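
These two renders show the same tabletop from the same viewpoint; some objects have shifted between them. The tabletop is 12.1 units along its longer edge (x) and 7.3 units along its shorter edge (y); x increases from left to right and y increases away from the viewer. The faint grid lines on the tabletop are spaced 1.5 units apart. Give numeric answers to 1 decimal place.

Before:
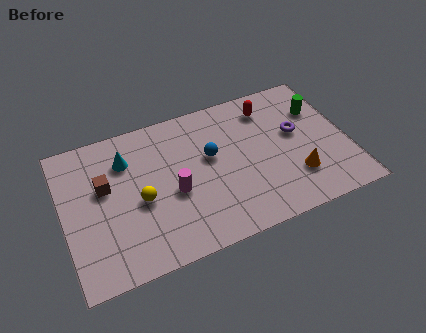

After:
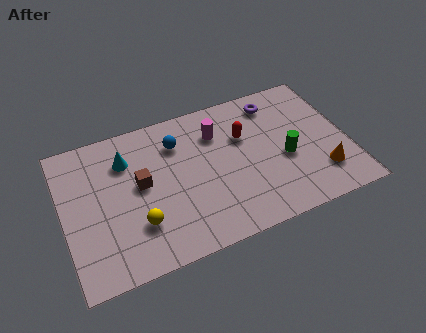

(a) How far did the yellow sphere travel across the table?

1.1

The yellow sphere was near (3.2, 3.2) before and (3.0, 2.1) after, so it travelled √(0.2² + 1.1²) ≈ 1.1 units.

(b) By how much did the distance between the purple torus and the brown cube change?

-1.8

Before: roughly 8.2 units apart; after: 6.4. That's 1.8 units closer together.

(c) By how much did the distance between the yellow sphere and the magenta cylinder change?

+3.6

Before: roughly 1.4 units apart; after: 5.0. That's 3.6 units further apart.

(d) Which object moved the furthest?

the magenta cylinder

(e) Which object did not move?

the cyan cone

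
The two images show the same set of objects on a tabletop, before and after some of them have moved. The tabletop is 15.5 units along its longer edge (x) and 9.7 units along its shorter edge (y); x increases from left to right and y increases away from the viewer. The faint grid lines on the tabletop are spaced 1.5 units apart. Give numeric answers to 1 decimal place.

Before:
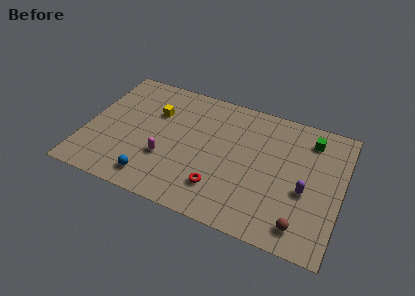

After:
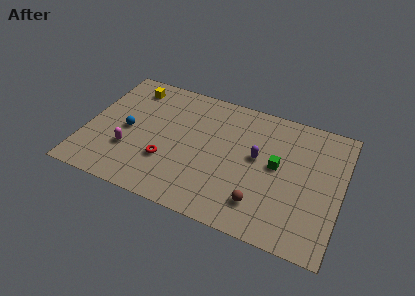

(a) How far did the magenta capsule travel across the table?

2.2

The magenta capsule moved from about (5.0, 3.3) to (2.8, 3.1), a distance of √(2.2² + 0.2²) ≈ 2.2.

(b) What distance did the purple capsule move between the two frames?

3.3

The purple capsule was near (13.4, 4.0) before and (10.4, 5.4) after, so it travelled √(3.0² + 1.4²) ≈ 3.3 units.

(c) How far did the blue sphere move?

3.6

From (4.4, 1.5) to (2.5, 4.6), the blue sphere covered √(1.9² + 3.1²) ≈ 3.6 units.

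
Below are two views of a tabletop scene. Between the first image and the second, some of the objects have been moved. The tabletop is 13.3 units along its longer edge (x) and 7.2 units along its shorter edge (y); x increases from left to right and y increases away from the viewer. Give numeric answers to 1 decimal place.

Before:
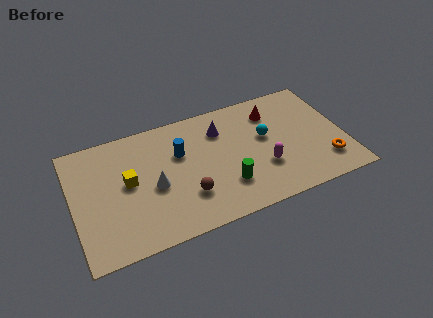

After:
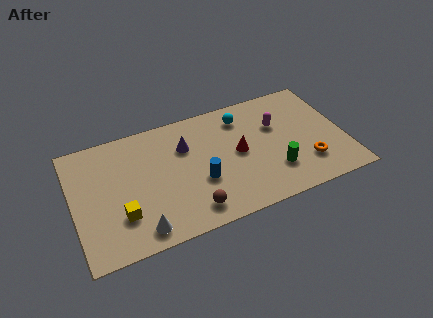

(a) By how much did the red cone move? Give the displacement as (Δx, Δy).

(-1.9, -1.9)

From the two frames, the red cone sits at roughly (10.0, 5.6) before and (8.1, 3.7) after.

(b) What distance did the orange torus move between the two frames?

0.9

The orange torus moved from about (12.2, 1.7) to (11.3, 1.9), a distance of √(0.9² + 0.2²) ≈ 0.9.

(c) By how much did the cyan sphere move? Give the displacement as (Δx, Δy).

(-1.0, 1.6)

The cyan sphere was at about (9.5, 4.2) and moved to about (8.5, 5.8).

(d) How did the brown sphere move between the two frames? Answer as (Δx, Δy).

(0.1, -0.9)

The brown sphere was at about (5.4, 2.1) and moved to about (5.5, 1.2).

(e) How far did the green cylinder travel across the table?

2.4

The green cylinder was near (7.3, 2.0) before and (9.7, 2.0) after, so it travelled √(2.4² + 0.0²) ≈ 2.4 units.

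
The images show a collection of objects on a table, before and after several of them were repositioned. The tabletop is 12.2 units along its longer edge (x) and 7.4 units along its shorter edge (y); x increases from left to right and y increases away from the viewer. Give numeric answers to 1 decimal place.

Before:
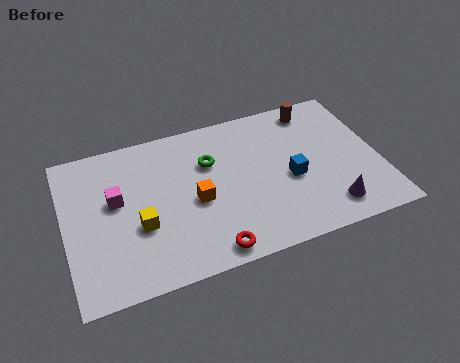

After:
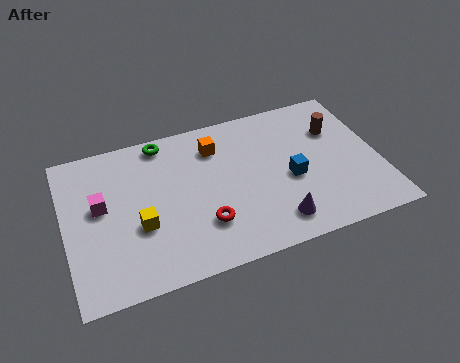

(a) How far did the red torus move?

1.3

The red torus moved from about (5.3, 0.8) to (5.2, 2.1), a distance of √(0.1² + 1.3²) ≈ 1.3.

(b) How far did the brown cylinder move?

1.5

The brown cylinder was near (10.0, 6.4) before and (10.7, 5.1) after, so it travelled √(0.7² + 1.3²) ≈ 1.5 units.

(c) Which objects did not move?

the blue cube and the yellow cube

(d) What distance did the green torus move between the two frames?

2.3

From (5.7, 5.0) to (4.0, 6.6), the green torus covered √(1.7² + 1.6²) ≈ 2.3 units.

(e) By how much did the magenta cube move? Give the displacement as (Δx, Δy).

(-0.6, -0.1)

The magenta cube was at about (2.0, 4.3) and moved to about (1.4, 4.2).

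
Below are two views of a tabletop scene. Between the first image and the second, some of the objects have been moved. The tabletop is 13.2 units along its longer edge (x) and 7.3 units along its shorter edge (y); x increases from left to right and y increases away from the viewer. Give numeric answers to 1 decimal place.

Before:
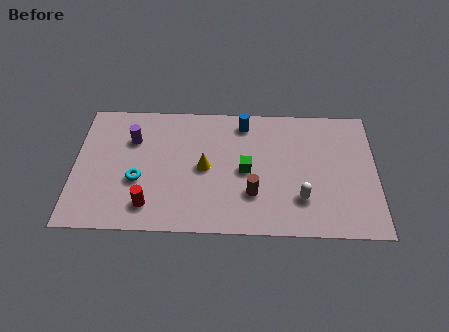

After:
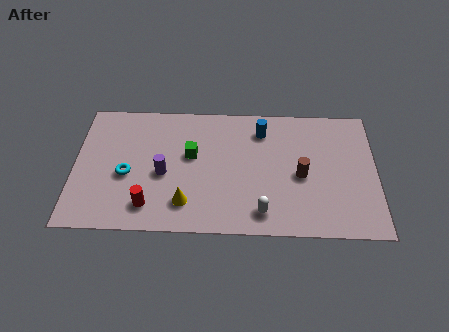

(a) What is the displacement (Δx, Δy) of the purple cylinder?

(1.4, -1.9)

The purple cylinder was at about (2.5, 5.1) and moved to about (3.9, 3.2).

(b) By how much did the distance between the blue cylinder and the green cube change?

+0.7

They were about 2.7 units apart before and 3.4 after — 0.7 units further apart.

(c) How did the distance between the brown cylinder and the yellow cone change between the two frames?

+2.8

They were about 2.5 units apart before and 5.3 after — 2.8 units further apart.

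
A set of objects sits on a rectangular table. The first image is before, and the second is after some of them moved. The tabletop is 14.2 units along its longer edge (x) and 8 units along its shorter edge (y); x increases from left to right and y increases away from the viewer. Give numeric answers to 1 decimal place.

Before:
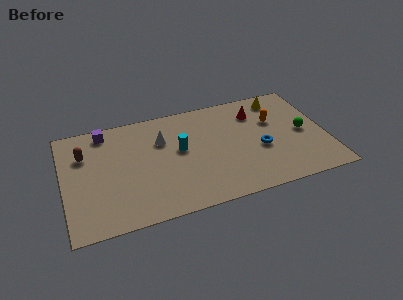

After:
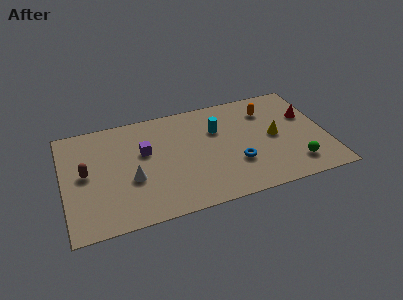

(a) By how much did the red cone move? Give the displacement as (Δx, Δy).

(2.7, -1.0)

The red cone was at about (10.6, 6.1) and moved to about (13.3, 5.1).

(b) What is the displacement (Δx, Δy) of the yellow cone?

(-0.6, -2.8)

The yellow cone started near (12.0, 6.8) and ended near (11.4, 4.0).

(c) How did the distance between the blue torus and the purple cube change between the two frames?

-3.7

Before: roughly 9.0 units apart; after: 5.3. That's 3.7 units closer together.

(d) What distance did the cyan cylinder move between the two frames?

2.3

The cyan cylinder moved from about (6.3, 4.5) to (8.4, 5.4), a distance of √(2.1² + 0.9²) ≈ 2.3.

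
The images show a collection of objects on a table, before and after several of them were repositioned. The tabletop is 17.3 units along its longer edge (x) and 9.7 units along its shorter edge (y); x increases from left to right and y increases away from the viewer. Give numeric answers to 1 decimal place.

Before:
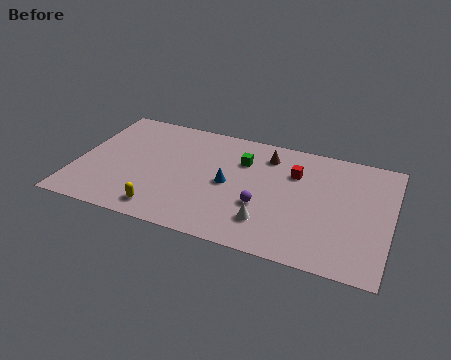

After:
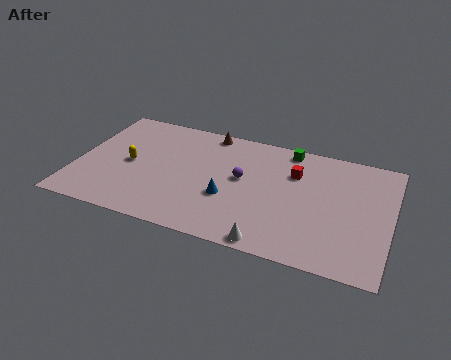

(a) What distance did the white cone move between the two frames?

1.5

The white cone moved from about (10.8, 2.3) to (11.1, 0.8), a distance of √(0.3² + 1.5²) ≈ 1.5.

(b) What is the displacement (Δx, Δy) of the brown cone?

(-3.4, 1.0)

The brown cone started near (10.3, 7.8) and ended near (6.9, 8.8).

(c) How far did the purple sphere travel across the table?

2.3

The purple sphere moved from about (10.4, 3.5) to (9.1, 5.4), a distance of √(1.3² + 1.9²) ≈ 2.3.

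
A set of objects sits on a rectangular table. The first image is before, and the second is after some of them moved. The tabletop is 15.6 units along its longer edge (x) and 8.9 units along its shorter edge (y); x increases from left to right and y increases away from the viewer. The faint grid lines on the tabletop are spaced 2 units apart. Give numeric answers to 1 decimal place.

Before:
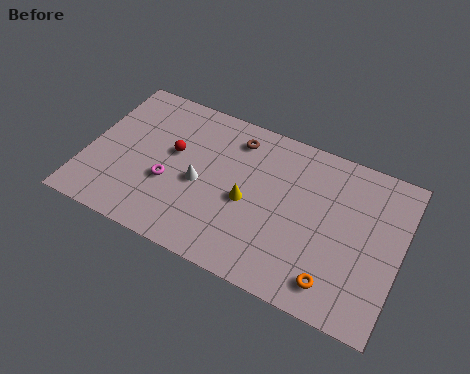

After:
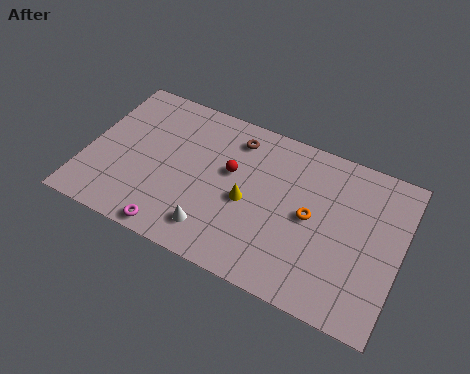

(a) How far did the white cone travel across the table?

2.5

The white cone was near (5.7, 4.0) before and (6.7, 1.7) after, so it travelled √(1.0² + 2.3²) ≈ 2.5 units.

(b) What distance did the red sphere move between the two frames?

2.9

From (4.2, 5.2) to (7.1, 5.3), the red sphere covered √(2.9² + 0.1²) ≈ 2.9 units.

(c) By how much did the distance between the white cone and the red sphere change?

+1.7

Before: roughly 1.9 units apart; after: 3.6. That's 1.7 units further apart.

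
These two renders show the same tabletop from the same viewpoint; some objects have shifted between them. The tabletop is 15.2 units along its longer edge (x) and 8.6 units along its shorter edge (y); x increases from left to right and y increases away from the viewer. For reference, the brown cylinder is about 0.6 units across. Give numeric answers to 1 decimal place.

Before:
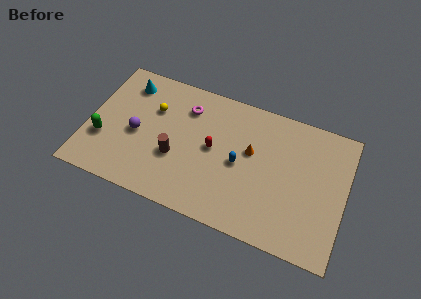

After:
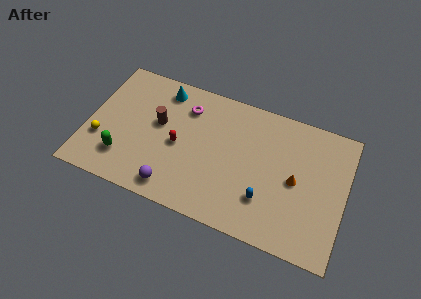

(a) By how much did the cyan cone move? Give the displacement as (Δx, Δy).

(2.1, 0.3)

The cyan cone was at about (2.0, 7.0) and moved to about (4.1, 7.3).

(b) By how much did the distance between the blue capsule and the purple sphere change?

-0.7

The distance was about 6.1 in the first image and 5.4 in the second, so they moved 0.7 units closer together.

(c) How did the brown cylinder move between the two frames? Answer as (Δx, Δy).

(-1.2, 1.8)

The brown cylinder was at about (5.3, 3.2) and moved to about (4.1, 5.0).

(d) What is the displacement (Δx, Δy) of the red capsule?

(-2.0, -0.5)

From the two frames, the red capsule sits at roughly (7.4, 4.5) before and (5.4, 4.0) after.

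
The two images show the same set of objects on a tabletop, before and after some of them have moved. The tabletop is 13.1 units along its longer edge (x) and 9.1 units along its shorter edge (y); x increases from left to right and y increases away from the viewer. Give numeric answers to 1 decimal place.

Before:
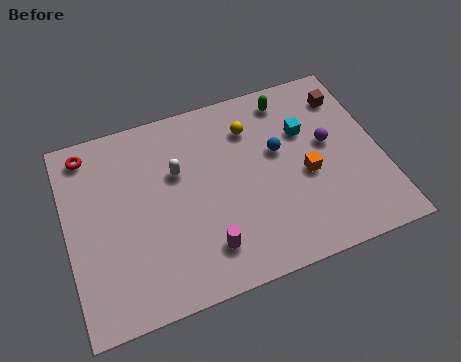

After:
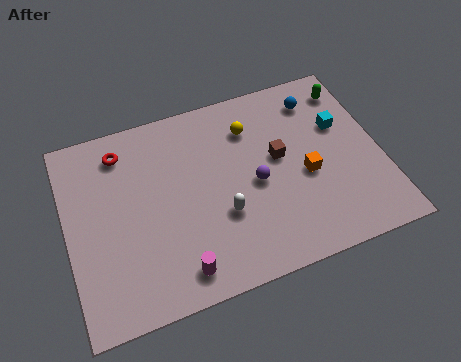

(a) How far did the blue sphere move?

2.8

The blue sphere was near (8.9, 5.4) before and (10.8, 7.4) after, so it travelled √(1.9² + 2.0²) ≈ 2.8 units.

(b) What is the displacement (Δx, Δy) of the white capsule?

(1.6, -2.6)

The white capsule started near (4.7, 5.8) and ended near (6.3, 3.2).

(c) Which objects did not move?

the yellow sphere and the orange cube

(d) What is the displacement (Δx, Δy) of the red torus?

(1.4, -0.4)

The red torus started near (1.1, 7.9) and ended near (2.5, 7.5).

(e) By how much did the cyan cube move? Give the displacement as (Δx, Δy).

(1.5, -0.2)

The cyan cube was at about (10.1, 6.0) and moved to about (11.6, 5.8).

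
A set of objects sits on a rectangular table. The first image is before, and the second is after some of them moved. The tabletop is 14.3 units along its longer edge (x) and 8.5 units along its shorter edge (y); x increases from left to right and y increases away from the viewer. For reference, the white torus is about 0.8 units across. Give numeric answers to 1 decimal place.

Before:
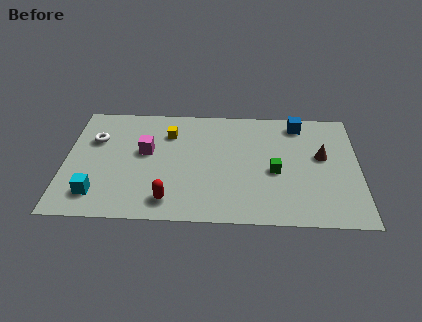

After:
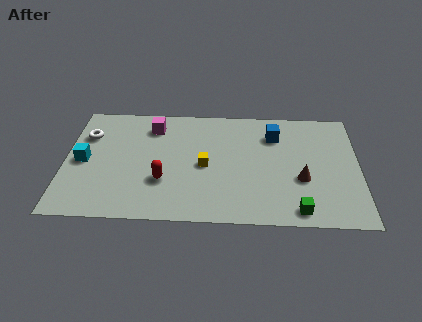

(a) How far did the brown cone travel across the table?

2.0

The brown cone moved from about (12.5, 4.9) to (11.5, 3.2), a distance of √(1.0² + 1.7²) ≈ 2.0.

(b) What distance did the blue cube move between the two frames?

1.5

The blue cube was near (11.4, 7.3) before and (10.2, 6.4) after, so it travelled √(1.2² + 0.9²) ≈ 1.5 units.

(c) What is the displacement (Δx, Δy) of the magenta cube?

(0.3, 1.9)

The magenta cube started near (3.9, 4.9) and ended near (4.2, 6.8).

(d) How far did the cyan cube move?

2.5

The cyan cube moved from about (1.6, 1.7) to (0.9, 4.1), a distance of √(0.7² + 2.4²) ≈ 2.5.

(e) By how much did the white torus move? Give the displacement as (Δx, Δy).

(-0.4, 0.3)

From the two frames, the white torus sits at roughly (1.4, 5.7) before and (1.0, 6.0) after.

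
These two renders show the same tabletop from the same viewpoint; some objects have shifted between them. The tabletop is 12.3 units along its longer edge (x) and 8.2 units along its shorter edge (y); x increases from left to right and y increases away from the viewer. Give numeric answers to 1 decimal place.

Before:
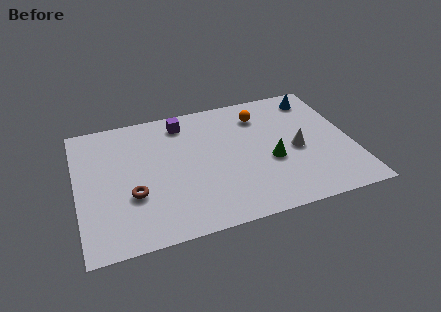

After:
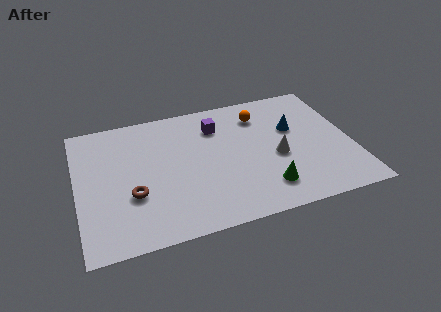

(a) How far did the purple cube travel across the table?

1.7

The purple cube was near (4.9, 6.9) before and (6.4, 6.2) after, so it travelled √(1.5² + 0.7²) ≈ 1.7 units.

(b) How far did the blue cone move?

2.2

From (11.0, 6.9) to (9.8, 5.1), the blue cone covered √(1.2² + 1.8²) ≈ 2.2 units.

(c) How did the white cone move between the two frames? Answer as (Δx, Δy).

(-0.9, -0.2)

The white cone was at about (9.8, 3.7) and moved to about (8.9, 3.5).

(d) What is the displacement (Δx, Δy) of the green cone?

(-0.4, -1.6)

The green cone was at about (8.6, 3.3) and moved to about (8.2, 1.7).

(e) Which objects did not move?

the brown torus and the orange sphere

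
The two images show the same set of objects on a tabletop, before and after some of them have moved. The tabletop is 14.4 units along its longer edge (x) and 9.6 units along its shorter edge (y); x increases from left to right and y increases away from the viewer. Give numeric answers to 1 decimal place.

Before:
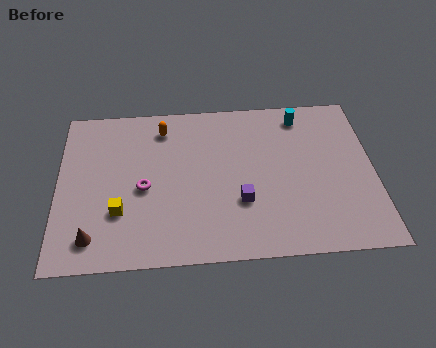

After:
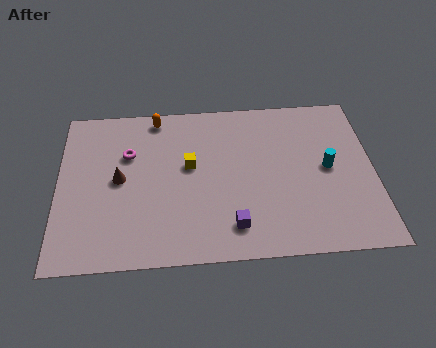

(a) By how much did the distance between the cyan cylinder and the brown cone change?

-2.1

They were about 11.6 units apart before and 9.5 after — 2.1 units closer together.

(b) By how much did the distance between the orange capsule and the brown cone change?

-3.0

They were about 7.1 units apart before and 4.1 after — 3.0 units closer together.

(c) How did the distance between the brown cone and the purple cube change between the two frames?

-0.9

They were about 6.9 units apart before and 6.0 after — 0.9 units closer together.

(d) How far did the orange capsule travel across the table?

0.8

From (4.8, 7.9) to (4.5, 8.6), the orange capsule covered √(0.3² + 0.7²) ≈ 0.8 units.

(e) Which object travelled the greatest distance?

the yellow cube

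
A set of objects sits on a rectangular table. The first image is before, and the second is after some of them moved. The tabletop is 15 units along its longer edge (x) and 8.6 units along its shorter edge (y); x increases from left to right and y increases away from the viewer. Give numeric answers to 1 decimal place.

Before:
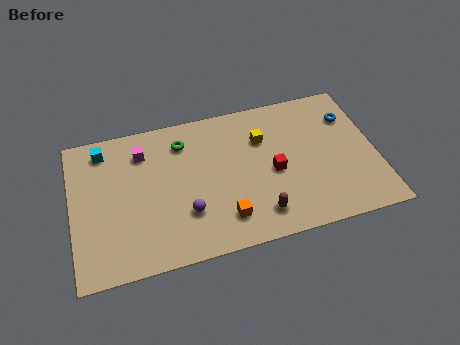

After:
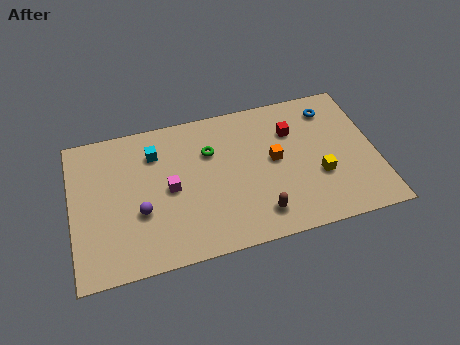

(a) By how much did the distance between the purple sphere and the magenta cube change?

-2.7

Before: roughly 4.5 units apart; after: 1.8. That's 2.7 units closer together.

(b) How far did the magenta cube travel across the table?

2.8

The magenta cube was near (3.6, 6.7) before and (4.8, 4.2) after, so it travelled √(1.2² + 2.5²) ≈ 2.8 units.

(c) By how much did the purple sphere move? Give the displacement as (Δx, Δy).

(-2.2, 0.6)

From the two frames, the purple sphere sits at roughly (5.5, 2.6) before and (3.3, 3.2) after.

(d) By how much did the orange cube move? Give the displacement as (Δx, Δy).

(2.7, 2.8)

The orange cube was at about (7.3, 1.8) and moved to about (10.0, 4.6).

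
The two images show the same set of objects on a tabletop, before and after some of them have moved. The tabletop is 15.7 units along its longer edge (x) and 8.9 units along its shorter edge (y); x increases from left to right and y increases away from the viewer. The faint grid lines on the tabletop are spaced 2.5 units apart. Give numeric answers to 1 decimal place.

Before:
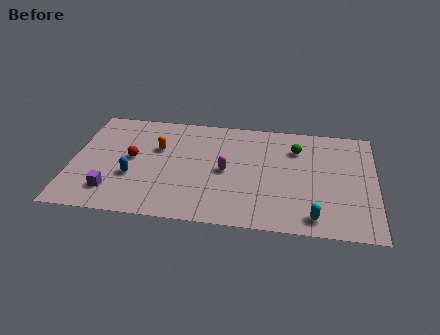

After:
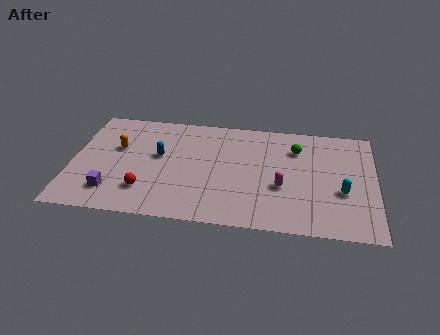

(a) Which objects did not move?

the green sphere and the purple cube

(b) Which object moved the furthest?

the magenta capsule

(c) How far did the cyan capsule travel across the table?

2.6

The cyan capsule moved from about (12.6, 1.2) to (14.0, 3.4), a distance of √(1.4² + 2.2²) ≈ 2.6.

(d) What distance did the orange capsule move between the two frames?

2.1

The orange capsule moved from about (4.4, 5.7) to (2.3, 5.5), a distance of √(2.1² + 0.2²) ≈ 2.1.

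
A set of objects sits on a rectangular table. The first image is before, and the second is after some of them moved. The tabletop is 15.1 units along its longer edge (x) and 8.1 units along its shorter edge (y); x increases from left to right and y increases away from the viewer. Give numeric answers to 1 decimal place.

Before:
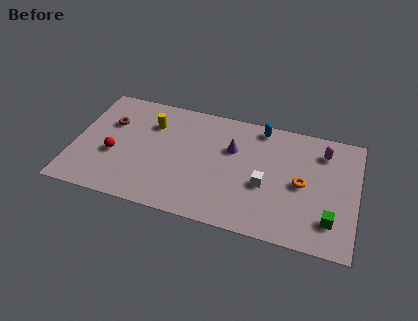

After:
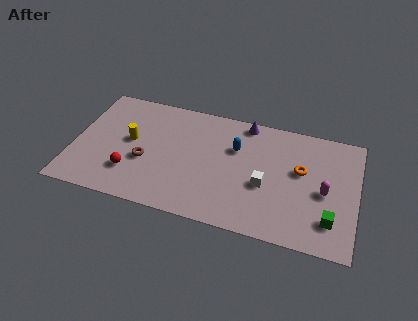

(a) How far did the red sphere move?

1.4

From (2.2, 3.2) to (3.2, 2.2), the red sphere covered √(1.0² + 1.0²) ≈ 1.4 units.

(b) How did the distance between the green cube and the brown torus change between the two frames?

-2.5

Before: roughly 12.5 units apart; after: 10.0. That's 2.5 units closer together.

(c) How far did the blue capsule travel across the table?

2.2

From (9.8, 7.2) to (8.6, 5.4), the blue capsule covered √(1.2² + 1.8²) ≈ 2.2 units.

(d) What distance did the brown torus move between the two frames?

3.0

From (1.8, 5.4) to (3.9, 3.2), the brown torus covered √(2.1² + 2.2²) ≈ 3.0 units.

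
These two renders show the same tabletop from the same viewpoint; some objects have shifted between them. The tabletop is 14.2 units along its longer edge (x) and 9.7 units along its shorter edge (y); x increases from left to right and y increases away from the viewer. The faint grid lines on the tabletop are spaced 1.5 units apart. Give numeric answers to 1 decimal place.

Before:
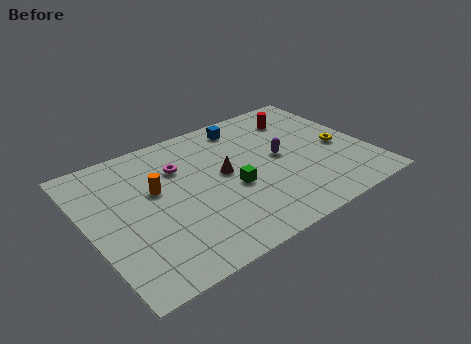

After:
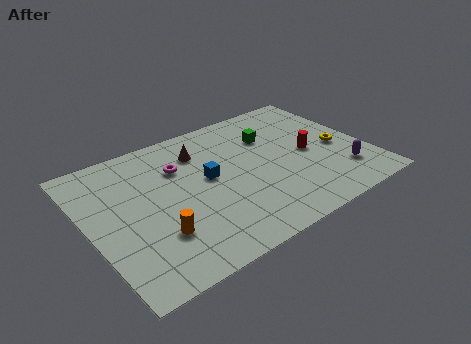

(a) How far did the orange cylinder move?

3.0

From (3.5, 5.8) to (3.0, 2.8), the orange cylinder covered √(0.5² + 3.0²) ≈ 3.0 units.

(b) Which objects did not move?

the yellow torus and the magenta torus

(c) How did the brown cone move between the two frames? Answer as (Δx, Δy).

(-0.8, 2.2)

The brown cone started near (6.9, 5.2) and ended near (6.1, 7.4).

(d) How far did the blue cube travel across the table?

3.9

From (8.6, 8.3) to (6.1, 5.3), the blue cube covered √(2.5² + 3.0²) ≈ 3.9 units.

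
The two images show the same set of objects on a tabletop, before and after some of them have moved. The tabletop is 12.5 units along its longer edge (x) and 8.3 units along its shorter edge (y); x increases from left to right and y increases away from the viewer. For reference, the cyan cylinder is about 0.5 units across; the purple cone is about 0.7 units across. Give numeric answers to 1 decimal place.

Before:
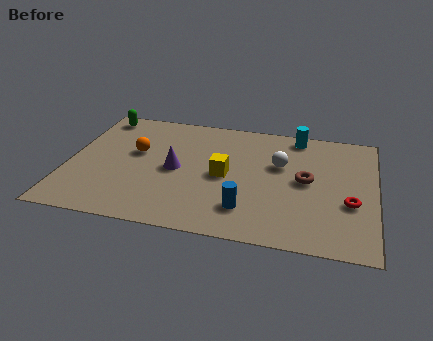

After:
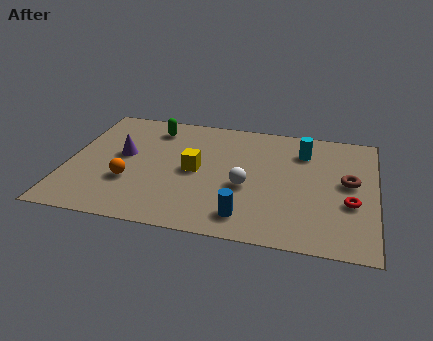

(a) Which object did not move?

the red torus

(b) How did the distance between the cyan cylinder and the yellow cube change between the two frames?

+0.4

The distance was about 4.4 in the first image and 4.8 in the second, so they moved 0.4 units further apart.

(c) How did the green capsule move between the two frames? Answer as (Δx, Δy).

(2.3, -0.5)

The green capsule was at about (1.0, 7.3) and moved to about (3.3, 6.8).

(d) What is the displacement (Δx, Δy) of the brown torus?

(1.7, 0.2)

The brown torus was at about (9.7, 4.3) and moved to about (11.4, 4.5).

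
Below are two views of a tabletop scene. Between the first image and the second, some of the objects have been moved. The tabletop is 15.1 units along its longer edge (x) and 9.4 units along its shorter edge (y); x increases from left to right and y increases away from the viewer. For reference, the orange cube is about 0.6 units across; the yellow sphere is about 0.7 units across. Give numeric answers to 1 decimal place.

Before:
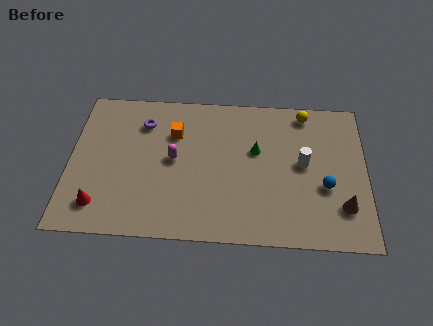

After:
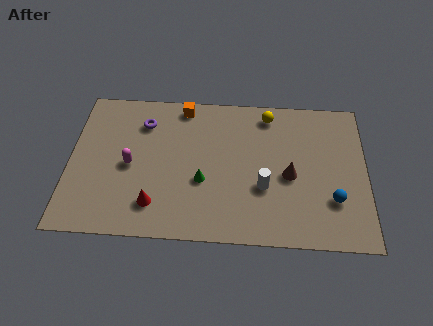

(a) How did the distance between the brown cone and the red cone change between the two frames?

-5.2

They were about 12.3 units apart before and 7.1 after — 5.2 units closer together.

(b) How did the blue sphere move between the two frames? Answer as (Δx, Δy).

(0.4, -0.8)

The blue sphere was at about (13.0, 3.6) and moved to about (13.4, 2.8).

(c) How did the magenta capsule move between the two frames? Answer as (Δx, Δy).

(-2.2, -0.5)

From the two frames, the magenta capsule sits at roughly (5.3, 4.9) before and (3.1, 4.4) after.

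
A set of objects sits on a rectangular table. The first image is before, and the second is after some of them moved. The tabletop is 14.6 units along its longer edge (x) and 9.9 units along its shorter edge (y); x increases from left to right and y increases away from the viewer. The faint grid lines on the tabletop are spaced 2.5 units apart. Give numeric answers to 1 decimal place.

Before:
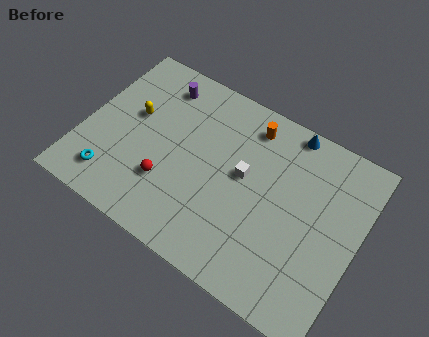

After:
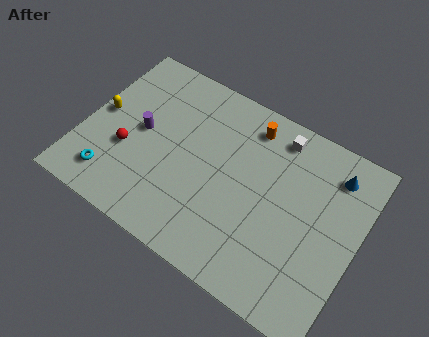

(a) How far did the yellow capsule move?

1.7

From (2.4, 5.8) to (0.8, 5.1), the yellow capsule covered √(1.6² + 0.7²) ≈ 1.7 units.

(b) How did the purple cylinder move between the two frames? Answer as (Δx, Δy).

(-0.4, -3.1)

The purple cylinder started near (3.4, 8.2) and ended near (3.0, 5.1).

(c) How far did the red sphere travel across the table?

2.4

The red sphere was near (4.8, 3.0) before and (2.5, 3.7) after, so it travelled √(2.3² + 0.7²) ≈ 2.4 units.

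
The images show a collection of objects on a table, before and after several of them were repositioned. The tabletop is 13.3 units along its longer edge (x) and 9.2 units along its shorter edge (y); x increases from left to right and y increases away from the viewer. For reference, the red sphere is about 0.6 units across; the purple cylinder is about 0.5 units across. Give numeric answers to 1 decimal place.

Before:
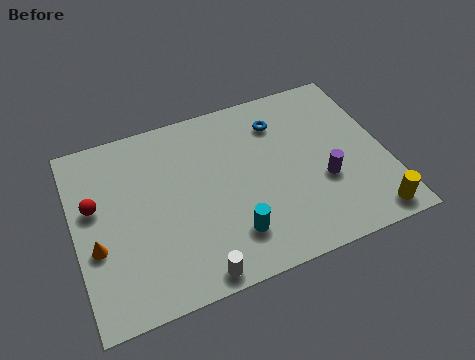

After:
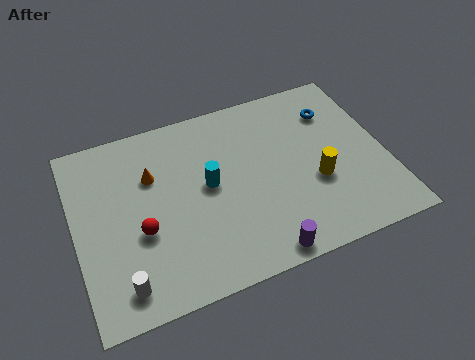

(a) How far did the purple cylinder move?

4.0

The purple cylinder was near (10.5, 3.4) before and (7.5, 0.8) after, so it travelled √(3.0² + 2.6²) ≈ 4.0 units.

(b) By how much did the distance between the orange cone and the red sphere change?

+0.7

They were about 2.0 units apart before and 2.7 after — 0.7 units further apart.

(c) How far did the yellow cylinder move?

3.2

From (12.2, 1.0) to (10.2, 3.5), the yellow cylinder covered √(2.0² + 2.5²) ≈ 3.2 units.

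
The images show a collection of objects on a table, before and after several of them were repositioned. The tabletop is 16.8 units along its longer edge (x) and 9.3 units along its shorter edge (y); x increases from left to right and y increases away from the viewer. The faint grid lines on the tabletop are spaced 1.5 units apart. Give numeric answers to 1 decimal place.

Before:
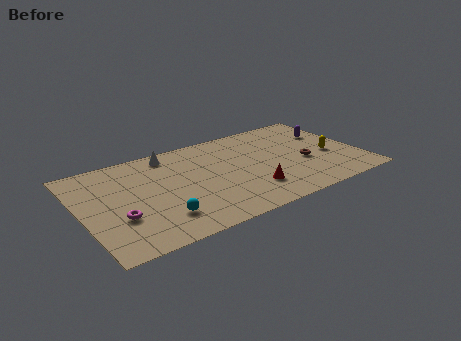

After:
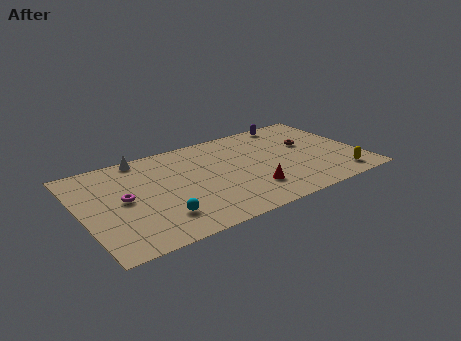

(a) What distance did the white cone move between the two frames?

1.6

The white cone moved from about (5.7, 8.1) to (4.1, 8.5), a distance of √(1.6² + 0.4²) ≈ 1.6.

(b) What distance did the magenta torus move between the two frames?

1.7

The magenta torus moved from about (2.0, 3.2) to (2.5, 4.8), a distance of √(0.5² + 1.6²) ≈ 1.7.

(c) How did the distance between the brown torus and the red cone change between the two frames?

+1.3

Before: roughly 3.9 units apart; after: 5.2. That's 1.3 units further apart.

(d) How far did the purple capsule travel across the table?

2.9

The purple capsule moved from about (15.4, 6.3) to (13.4, 8.4), a distance of √(2.0² + 2.1²) ≈ 2.9.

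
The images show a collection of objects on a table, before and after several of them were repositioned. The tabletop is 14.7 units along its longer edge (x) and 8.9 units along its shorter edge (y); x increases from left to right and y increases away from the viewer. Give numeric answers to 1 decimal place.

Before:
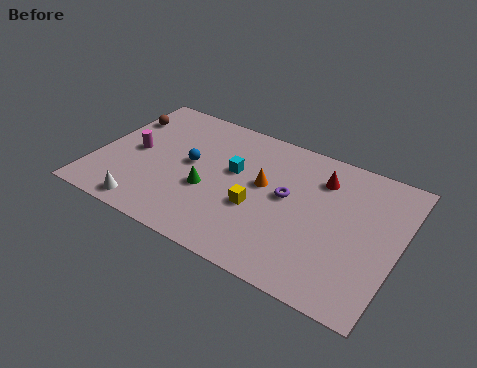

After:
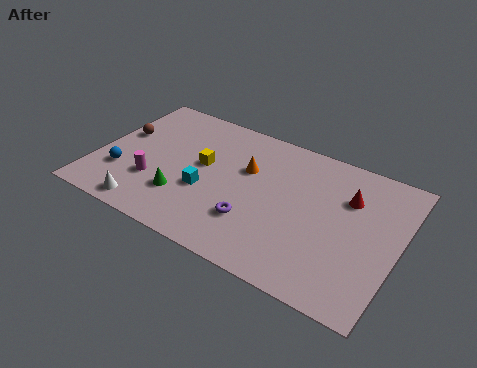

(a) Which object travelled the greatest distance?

the blue sphere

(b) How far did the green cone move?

1.5

From (5.6, 3.5) to (4.5, 2.5), the green cone covered √(1.1² + 1.0²) ≈ 1.5 units.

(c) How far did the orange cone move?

1.1

From (8.1, 5.1) to (7.2, 5.7), the orange cone covered √(0.9² + 0.6²) ≈ 1.1 units.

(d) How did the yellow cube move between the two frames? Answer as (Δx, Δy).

(-2.9, 1.5)

From the two frames, the yellow cube sits at roughly (8.0, 3.5) before and (5.1, 5.0) after.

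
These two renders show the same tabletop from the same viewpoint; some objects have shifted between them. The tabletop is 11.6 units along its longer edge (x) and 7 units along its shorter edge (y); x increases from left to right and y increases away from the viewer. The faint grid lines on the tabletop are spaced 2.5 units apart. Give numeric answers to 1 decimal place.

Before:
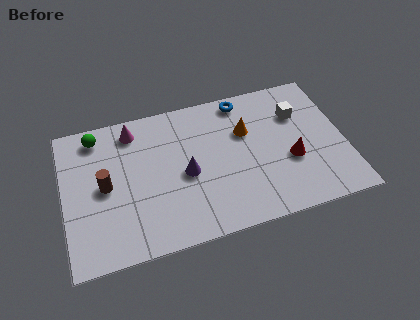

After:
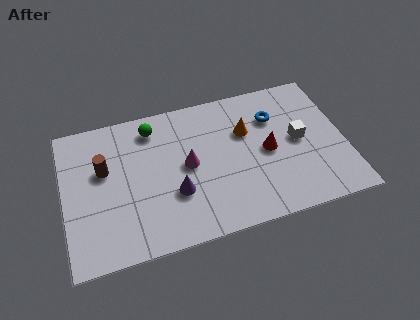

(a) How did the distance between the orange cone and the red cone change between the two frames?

-1.1

The distance was about 2.5 in the first image and 1.4 in the second, so they moved 1.1 units closer together.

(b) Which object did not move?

the orange cone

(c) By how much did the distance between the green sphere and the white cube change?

-2.1

They were about 8.4 units apart before and 6.3 after — 2.1 units closer together.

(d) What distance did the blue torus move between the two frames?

1.7

The blue torus moved from about (7.6, 6.2) to (8.8, 5.0), a distance of √(1.2² + 1.2²) ≈ 1.7.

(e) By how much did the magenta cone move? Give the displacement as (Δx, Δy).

(2.1, -2.3)

The magenta cone started near (3.0, 5.9) and ended near (5.1, 3.6).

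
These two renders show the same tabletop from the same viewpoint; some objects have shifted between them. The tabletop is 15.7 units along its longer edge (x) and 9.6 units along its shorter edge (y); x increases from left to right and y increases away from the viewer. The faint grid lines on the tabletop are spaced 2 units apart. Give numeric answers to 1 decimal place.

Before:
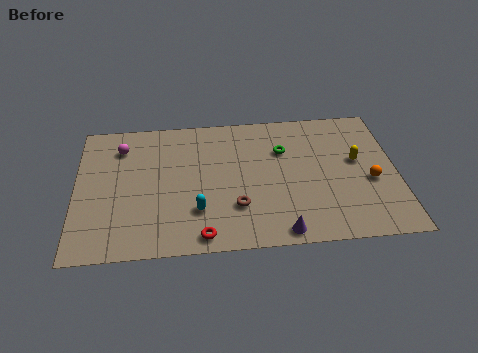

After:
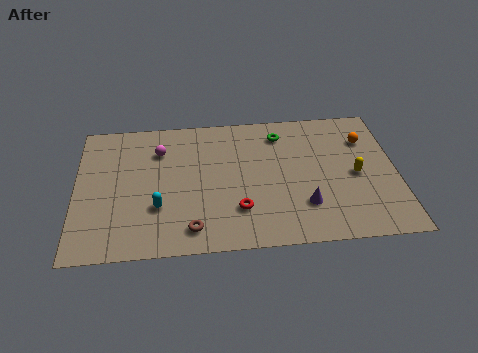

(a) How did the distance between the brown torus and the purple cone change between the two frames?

+2.8

Before: roughly 2.8 units apart; after: 5.6. That's 2.8 units further apart.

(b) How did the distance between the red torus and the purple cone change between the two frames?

-0.6

They were about 3.8 units apart before and 3.2 after — 0.6 units closer together.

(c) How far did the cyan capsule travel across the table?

1.9

From (5.9, 2.7) to (4.0, 3.1), the cyan capsule covered √(1.9² + 0.4²) ≈ 1.9 units.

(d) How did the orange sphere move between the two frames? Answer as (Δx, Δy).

(-0.1, 3.0)

The orange sphere was at about (14.4, 4.0) and moved to about (14.3, 7.0).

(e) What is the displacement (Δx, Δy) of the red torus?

(1.8, 1.6)

From the two frames, the red torus sits at roughly (6.1, 1.0) before and (7.9, 2.6) after.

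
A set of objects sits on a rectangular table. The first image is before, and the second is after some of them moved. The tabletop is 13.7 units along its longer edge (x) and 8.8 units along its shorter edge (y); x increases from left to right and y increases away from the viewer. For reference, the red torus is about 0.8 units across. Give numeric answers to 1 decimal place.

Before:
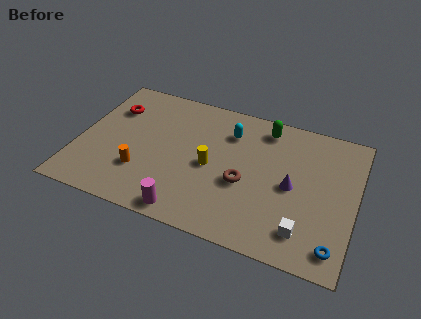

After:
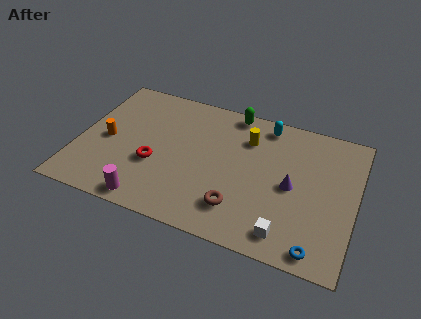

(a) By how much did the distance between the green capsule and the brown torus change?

+2.1

They were about 4.0 units apart before and 6.1 after — 2.1 units further apart.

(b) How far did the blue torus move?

0.9

The blue torus was near (12.9, 1.3) before and (12.1, 0.9) after, so it travelled √(0.8² + 0.4²) ≈ 0.9 units.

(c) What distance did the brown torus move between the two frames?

1.6

The brown torus was near (8.3, 3.6) before and (8.2, 2.0) after, so it travelled √(0.1² + 1.6²) ≈ 1.6 units.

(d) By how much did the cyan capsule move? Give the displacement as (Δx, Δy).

(1.7, 1.1)

The cyan capsule was at about (7.3, 6.6) and moved to about (9.0, 7.7).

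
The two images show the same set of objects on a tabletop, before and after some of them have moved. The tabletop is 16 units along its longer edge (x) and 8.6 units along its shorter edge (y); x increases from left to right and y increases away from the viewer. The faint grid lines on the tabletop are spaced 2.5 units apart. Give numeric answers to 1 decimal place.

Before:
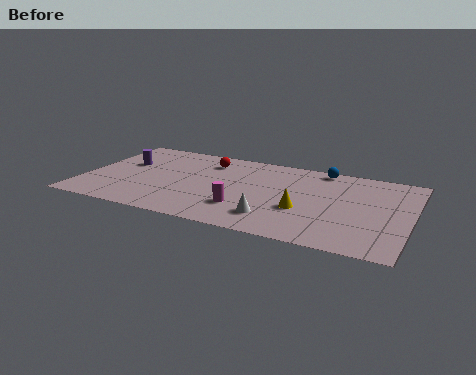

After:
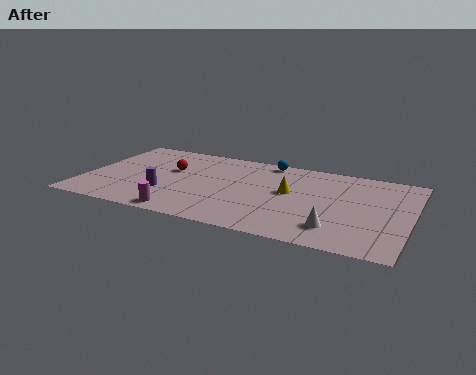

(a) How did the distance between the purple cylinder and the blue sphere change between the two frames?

-3.1

Before: roughly 9.9 units apart; after: 6.8. That's 3.1 units closer together.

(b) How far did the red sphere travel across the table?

2.3

From (5.8, 6.8) to (4.1, 5.3), the red sphere covered √(1.7² + 1.5²) ≈ 2.3 units.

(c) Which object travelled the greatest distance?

the purple cylinder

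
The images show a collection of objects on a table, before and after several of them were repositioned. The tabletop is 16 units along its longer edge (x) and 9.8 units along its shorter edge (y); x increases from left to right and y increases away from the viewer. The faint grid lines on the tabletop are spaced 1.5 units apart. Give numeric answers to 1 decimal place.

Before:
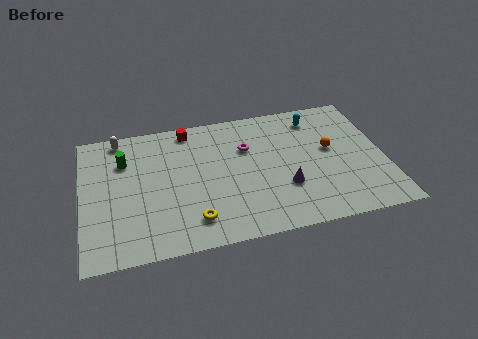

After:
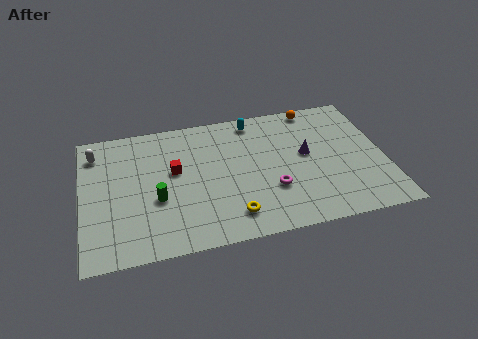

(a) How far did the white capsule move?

1.6

From (2.1, 8.8) to (0.8, 7.9), the white capsule covered √(1.3² + 0.9²) ≈ 1.6 units.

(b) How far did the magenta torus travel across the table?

3.6

From (8.8, 6.6) to (9.9, 3.2), the magenta torus covered √(1.1² + 3.4²) ≈ 3.6 units.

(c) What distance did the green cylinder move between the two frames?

3.6

The green cylinder was near (2.3, 7.0) before and (3.9, 3.8) after, so it travelled √(1.6² + 3.2²) ≈ 3.6 units.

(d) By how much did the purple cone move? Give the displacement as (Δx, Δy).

(1.3, 2.2)

The purple cone was at about (10.6, 3.2) and moved to about (11.9, 5.4).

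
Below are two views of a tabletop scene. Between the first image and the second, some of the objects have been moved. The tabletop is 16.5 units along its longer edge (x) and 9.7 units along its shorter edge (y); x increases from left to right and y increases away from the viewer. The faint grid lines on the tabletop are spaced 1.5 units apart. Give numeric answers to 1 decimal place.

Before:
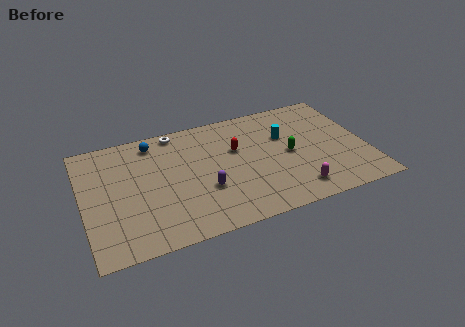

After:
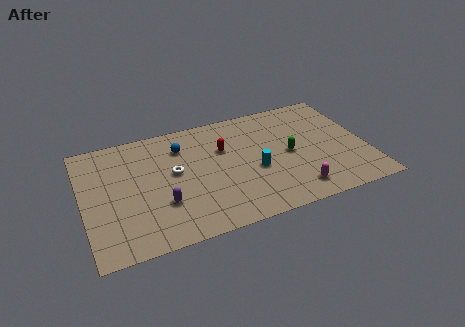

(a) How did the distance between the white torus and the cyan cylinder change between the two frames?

-1.9

Before: roughly 6.7 units apart; after: 4.8. That's 1.9 units closer together.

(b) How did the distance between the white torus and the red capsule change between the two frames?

-1.1

Before: roughly 4.3 units apart; after: 3.2. That's 1.1 units closer together.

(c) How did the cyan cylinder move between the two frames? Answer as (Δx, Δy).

(-2.0, -2.3)

The cyan cylinder started near (11.9, 6.3) and ended near (9.9, 4.0).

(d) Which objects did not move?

the magenta capsule and the green capsule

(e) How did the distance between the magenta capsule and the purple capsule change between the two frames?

+2.3

The distance was about 5.4 in the first image and 7.7 in the second, so they moved 2.3 units further apart.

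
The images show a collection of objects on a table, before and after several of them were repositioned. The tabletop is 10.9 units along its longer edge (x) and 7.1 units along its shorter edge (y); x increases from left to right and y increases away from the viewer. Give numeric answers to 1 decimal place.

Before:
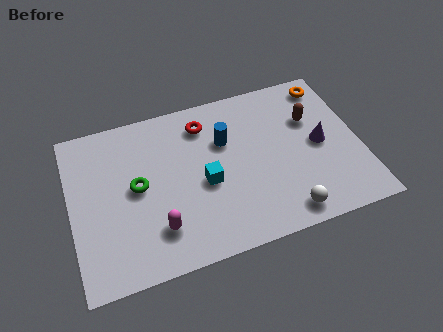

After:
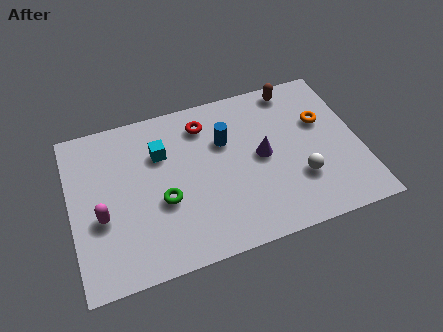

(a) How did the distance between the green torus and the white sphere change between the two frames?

-0.9

They were about 6.0 units apart before and 5.1 after — 0.9 units closer together.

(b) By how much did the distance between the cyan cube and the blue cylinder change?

+0.6

Before: roughly 1.8 units apart; after: 2.4. That's 0.6 units further apart.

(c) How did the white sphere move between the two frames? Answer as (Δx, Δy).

(0.7, 1.3)

The white sphere was at about (7.8, 0.9) and moved to about (8.5, 2.2).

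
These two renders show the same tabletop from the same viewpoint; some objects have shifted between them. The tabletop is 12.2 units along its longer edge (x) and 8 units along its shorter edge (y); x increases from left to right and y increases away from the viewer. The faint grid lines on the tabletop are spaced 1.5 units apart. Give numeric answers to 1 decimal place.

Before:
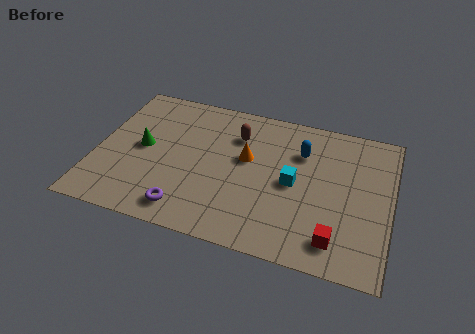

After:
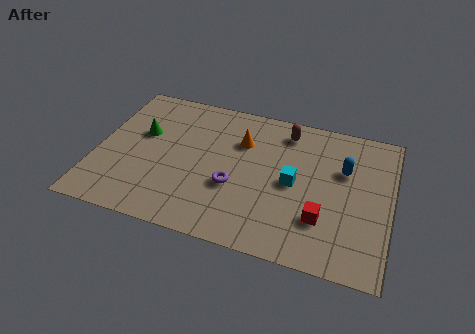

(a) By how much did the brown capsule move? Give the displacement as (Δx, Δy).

(2.0, 0.8)

The brown capsule started near (5.7, 5.9) and ended near (7.7, 6.7).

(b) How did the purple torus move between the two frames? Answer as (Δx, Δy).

(1.8, 1.8)

From the two frames, the purple torus sits at roughly (4.0, 1.2) before and (5.8, 3.0) after.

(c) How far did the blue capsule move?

1.9

The blue capsule was near (8.4, 5.7) before and (10.2, 5.2) after, so it travelled √(1.8² + 0.5²) ≈ 1.9 units.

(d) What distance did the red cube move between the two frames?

1.1

The red cube moved from about (10.1, 1.4) to (9.5, 2.3), a distance of √(0.6² + 0.9²) ≈ 1.1.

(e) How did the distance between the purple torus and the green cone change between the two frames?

+0.8

They were about 3.6 units apart before and 4.4 after — 0.8 units further apart.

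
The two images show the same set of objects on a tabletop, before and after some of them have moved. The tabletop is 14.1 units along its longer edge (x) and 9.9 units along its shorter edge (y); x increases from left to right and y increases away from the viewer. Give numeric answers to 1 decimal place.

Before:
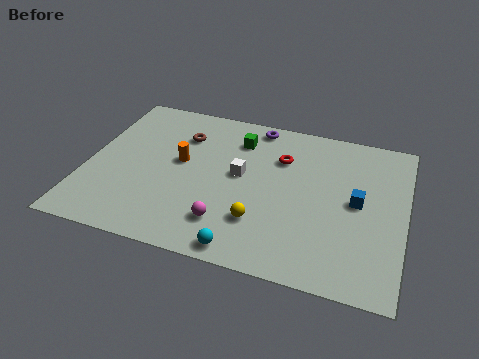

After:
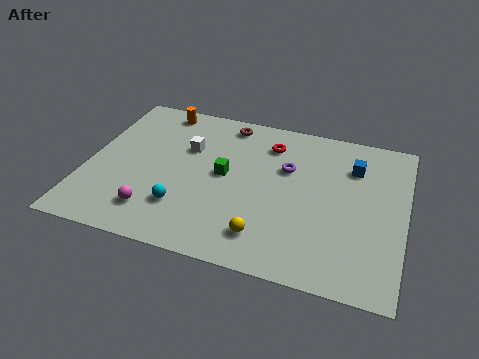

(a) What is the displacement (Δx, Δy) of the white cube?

(-2.5, 1.1)

The white cube was at about (6.8, 5.4) and moved to about (4.3, 6.5).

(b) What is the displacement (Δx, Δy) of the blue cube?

(-0.3, 2.2)

The blue cube started near (12.0, 5.1) and ended near (11.7, 7.3).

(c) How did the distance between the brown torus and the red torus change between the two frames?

-2.3

They were about 4.5 units apart before and 2.2 after — 2.3 units closer together.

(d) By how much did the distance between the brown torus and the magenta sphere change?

+1.5

The distance was about 5.7 in the first image and 7.2 in the second, so they moved 1.5 units further apart.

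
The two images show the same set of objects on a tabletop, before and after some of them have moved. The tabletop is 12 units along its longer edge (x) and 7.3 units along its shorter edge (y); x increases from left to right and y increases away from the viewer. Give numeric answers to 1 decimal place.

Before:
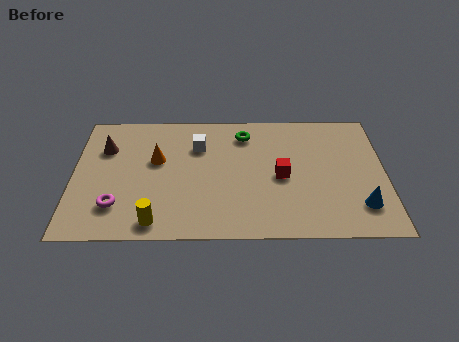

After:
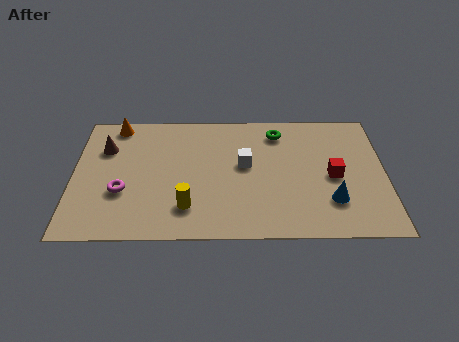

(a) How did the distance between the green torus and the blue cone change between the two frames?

-1.6

The distance was about 6.1 in the first image and 4.5 in the second, so they moved 1.6 units closer together.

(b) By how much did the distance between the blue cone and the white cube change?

-3.2

The distance was about 7.1 in the first image and 3.9 in the second, so they moved 3.2 units closer together.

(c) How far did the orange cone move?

2.6

From (3.2, 4.4) to (1.6, 6.5), the orange cone covered √(1.6² + 2.1²) ≈ 2.6 units.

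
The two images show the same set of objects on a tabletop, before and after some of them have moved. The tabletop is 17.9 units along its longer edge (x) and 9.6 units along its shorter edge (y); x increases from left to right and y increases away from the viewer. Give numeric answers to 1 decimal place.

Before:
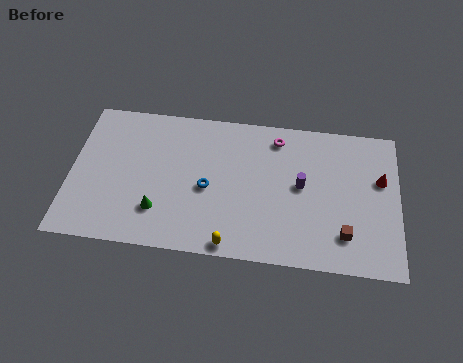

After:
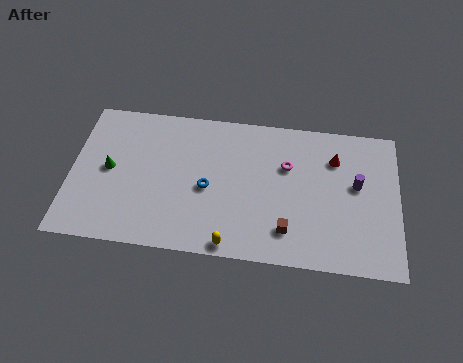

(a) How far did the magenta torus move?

1.9

The magenta torus was near (11.2, 8.1) before and (11.8, 6.3) after, so it travelled √(0.6² + 1.8²) ≈ 1.9 units.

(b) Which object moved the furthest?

the green cone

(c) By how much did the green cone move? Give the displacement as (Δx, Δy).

(-2.8, 2.4)

The green cone was at about (4.9, 2.5) and moved to about (2.1, 4.9).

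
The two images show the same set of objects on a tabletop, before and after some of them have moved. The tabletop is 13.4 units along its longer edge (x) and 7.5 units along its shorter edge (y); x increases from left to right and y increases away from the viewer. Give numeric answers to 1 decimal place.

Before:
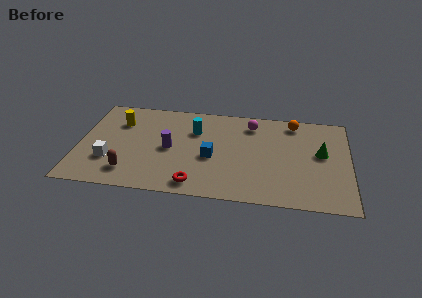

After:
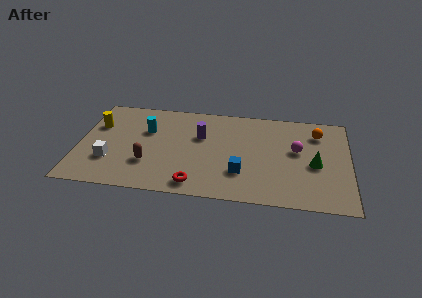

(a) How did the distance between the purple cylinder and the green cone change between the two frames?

-1.6

The distance was about 7.5 in the first image and 5.9 in the second, so they moved 1.6 units closer together.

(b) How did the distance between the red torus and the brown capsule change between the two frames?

-0.6

The distance was about 3.3 in the first image and 2.7 in the second, so they moved 0.6 units closer together.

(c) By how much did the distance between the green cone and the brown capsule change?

-1.5

They were about 9.8 units apart before and 8.3 after — 1.5 units closer together.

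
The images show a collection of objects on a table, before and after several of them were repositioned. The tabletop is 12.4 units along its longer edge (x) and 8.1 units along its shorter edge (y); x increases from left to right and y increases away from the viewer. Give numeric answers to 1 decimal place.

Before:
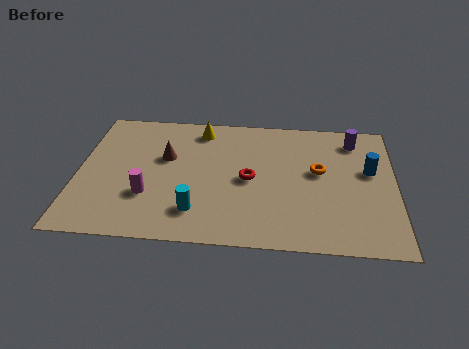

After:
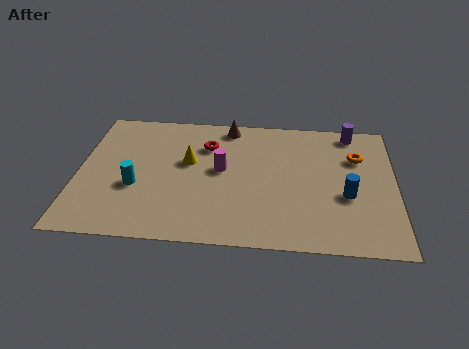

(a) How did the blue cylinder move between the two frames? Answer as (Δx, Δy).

(-0.9, -1.6)

The blue cylinder was at about (11.4, 4.8) and moved to about (10.5, 3.2).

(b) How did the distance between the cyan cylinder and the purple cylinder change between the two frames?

+1.5

The distance was about 7.8 in the first image and 9.3 in the second, so they moved 1.5 units further apart.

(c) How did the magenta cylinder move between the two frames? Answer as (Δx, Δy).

(2.8, 1.8)

From the two frames, the magenta cylinder sits at roughly (2.8, 2.6) before and (5.6, 4.4) after.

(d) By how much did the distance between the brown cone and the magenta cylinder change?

+0.3

The distance was about 2.5 in the first image and 2.8 in the second, so they moved 0.3 units further apart.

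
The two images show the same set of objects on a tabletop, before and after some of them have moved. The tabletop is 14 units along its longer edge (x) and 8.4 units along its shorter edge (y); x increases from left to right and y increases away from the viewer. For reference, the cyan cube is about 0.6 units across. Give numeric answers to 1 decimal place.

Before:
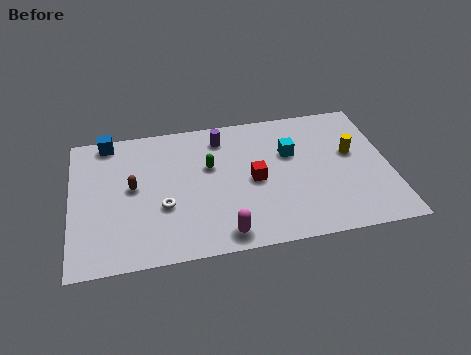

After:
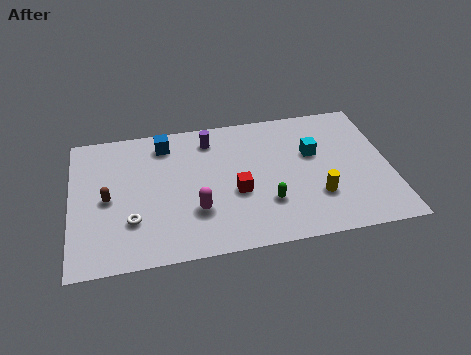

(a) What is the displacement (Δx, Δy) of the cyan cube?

(1.0, -0.2)

The cyan cube started near (9.7, 5.4) and ended near (10.7, 5.2).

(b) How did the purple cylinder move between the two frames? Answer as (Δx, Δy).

(-0.5, 0.0)

The purple cylinder was at about (6.7, 6.9) and moved to about (6.2, 6.9).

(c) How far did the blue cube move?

2.6

The blue cube moved from about (1.7, 7.6) to (4.2, 7.0), a distance of √(2.5² + 0.6²) ≈ 2.6.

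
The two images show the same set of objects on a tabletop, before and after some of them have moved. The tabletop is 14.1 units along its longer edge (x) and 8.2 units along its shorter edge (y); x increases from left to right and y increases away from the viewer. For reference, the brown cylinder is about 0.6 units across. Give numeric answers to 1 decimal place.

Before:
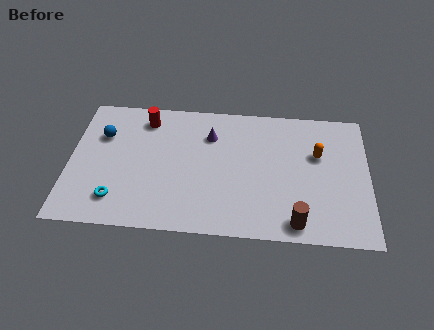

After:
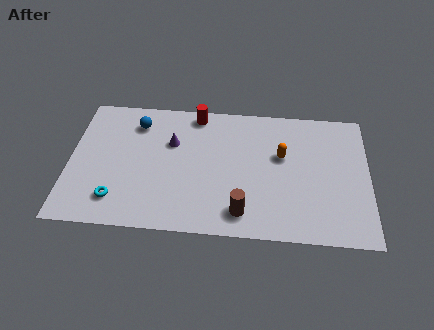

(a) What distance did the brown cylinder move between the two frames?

2.5

The brown cylinder moved from about (10.7, 1.0) to (8.2, 1.4), a distance of √(2.5² + 0.4²) ≈ 2.5.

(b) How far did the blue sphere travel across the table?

1.8

From (1.5, 5.6) to (3.1, 6.5), the blue sphere covered √(1.6² + 0.9²) ≈ 1.8 units.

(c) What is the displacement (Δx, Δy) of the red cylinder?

(2.4, 0.5)

The red cylinder was at about (3.5, 6.8) and moved to about (5.9, 7.3).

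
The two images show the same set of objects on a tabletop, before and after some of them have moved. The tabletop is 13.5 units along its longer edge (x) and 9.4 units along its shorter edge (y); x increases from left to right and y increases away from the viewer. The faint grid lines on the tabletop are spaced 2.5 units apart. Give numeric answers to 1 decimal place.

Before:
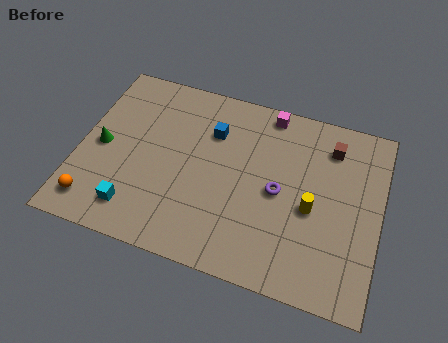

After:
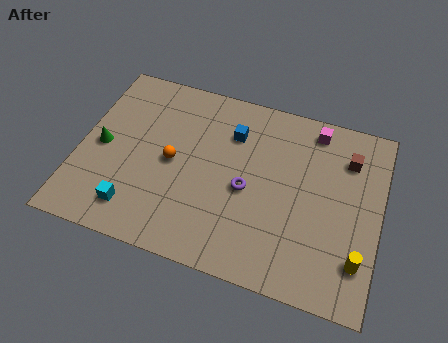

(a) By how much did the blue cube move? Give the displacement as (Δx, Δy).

(0.9, 0.2)

From the two frames, the blue cube sits at roughly (5.8, 6.7) before and (6.7, 6.9) after.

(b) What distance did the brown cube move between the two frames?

0.9

The brown cube moved from about (11.1, 7.5) to (11.9, 7.1), a distance of √(0.8² + 0.4²) ≈ 0.9.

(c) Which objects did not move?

the green cone and the cyan cube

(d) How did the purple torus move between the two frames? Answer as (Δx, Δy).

(-1.4, -0.3)

The purple torus started near (9.0, 4.5) and ended near (7.6, 4.2).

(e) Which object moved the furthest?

the orange sphere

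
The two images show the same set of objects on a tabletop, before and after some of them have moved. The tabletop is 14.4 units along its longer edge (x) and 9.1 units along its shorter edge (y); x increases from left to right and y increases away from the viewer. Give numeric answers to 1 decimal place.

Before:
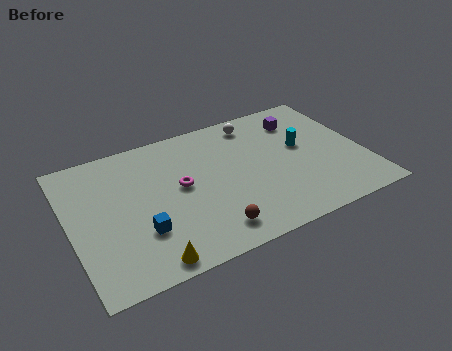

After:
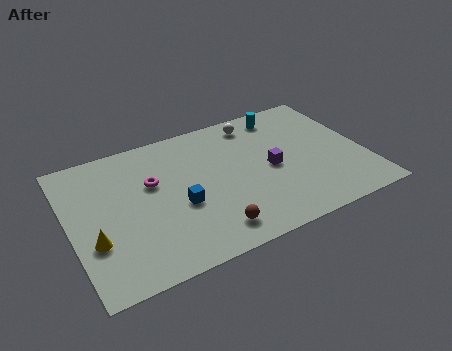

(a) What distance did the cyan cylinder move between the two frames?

2.7

The cyan cylinder moved from about (11.5, 5.2) to (10.9, 7.8), a distance of √(0.6² + 2.6²) ≈ 2.7.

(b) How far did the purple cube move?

3.4

The purple cube was near (11.7, 7.1) before and (9.8, 4.3) after, so it travelled √(1.9² + 2.8²) ≈ 3.4 units.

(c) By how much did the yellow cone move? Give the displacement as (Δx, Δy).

(-2.3, 2.2)

From the two frames, the yellow cone sits at roughly (3.3, 0.9) before and (1.0, 3.1) after.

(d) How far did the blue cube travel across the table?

2.2

The blue cube was near (3.2, 2.8) before and (5.2, 3.7) after, so it travelled √(2.0² + 0.9²) ≈ 2.2 units.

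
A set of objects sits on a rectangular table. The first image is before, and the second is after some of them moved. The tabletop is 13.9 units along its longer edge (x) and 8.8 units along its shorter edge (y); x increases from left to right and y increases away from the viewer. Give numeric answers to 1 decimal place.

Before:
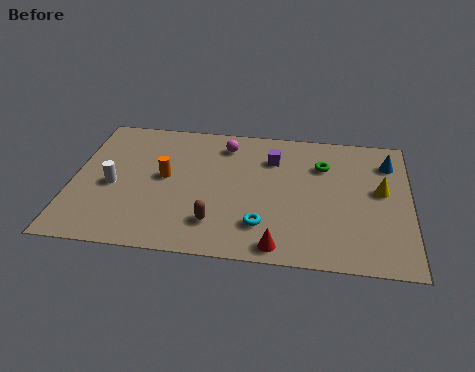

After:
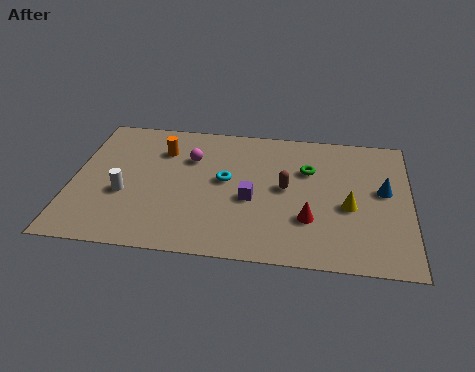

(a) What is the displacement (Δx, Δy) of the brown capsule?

(2.8, 2.6)

The brown capsule started near (6.0, 2.0) and ended near (8.8, 4.6).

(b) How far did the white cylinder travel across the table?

0.7

The white cylinder was near (1.7, 3.9) before and (2.2, 3.4) after, so it travelled √(0.5² + 0.5²) ≈ 0.7 units.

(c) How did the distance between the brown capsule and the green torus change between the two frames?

-4.5

The distance was about 6.1 in the first image and 1.6 in the second, so they moved 4.5 units closer together.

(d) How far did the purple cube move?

2.9

From (8.2, 6.5) to (7.4, 3.7), the purple cube covered √(0.8² + 2.8²) ≈ 2.9 units.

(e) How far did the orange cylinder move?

1.8

The orange cylinder was near (3.8, 4.7) before and (3.6, 6.5) after, so it travelled √(0.2² + 1.8²) ≈ 1.8 units.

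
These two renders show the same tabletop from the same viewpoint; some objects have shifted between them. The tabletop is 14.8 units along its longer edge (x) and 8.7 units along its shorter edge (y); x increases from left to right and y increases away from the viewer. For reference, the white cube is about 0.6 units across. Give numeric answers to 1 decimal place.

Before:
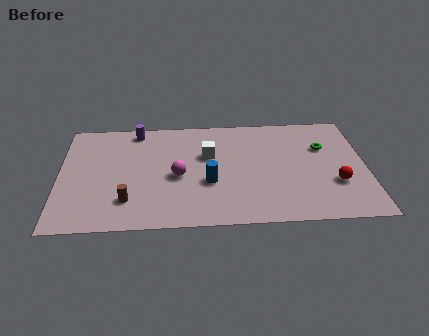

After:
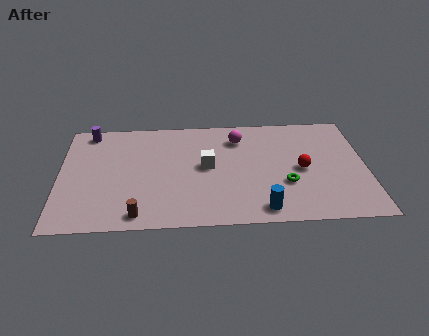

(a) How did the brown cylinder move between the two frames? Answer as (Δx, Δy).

(0.5, -1.1)

The brown cylinder was at about (3.3, 2.1) and moved to about (3.8, 1.0).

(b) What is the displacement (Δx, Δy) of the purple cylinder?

(-2.3, 0.0)

The purple cylinder was at about (3.7, 7.7) and moved to about (1.4, 7.7).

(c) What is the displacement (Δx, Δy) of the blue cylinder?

(2.5, -2.2)

From the two frames, the blue cylinder sits at roughly (7.2, 3.3) before and (9.7, 1.1) after.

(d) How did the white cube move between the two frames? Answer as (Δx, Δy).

(-0.1, -0.9)

The white cube was at about (7.2, 5.5) and moved to about (7.1, 4.6).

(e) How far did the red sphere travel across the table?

2.0

The red sphere was near (13.3, 2.9) before and (11.7, 4.1) after, so it travelled √(1.6² + 1.2²) ≈ 2.0 units.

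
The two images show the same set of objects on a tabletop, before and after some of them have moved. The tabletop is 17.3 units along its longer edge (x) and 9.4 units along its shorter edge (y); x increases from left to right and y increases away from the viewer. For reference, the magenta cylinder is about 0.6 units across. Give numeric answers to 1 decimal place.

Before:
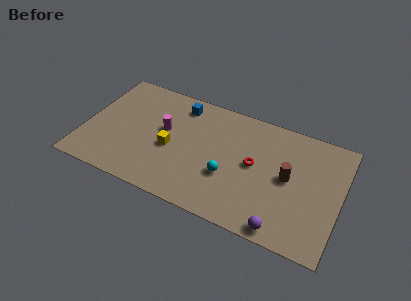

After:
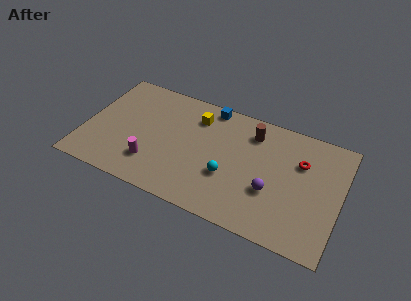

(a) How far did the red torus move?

3.3

From (11.5, 5.0) to (14.5, 6.4), the red torus covered √(3.0² + 1.4²) ≈ 3.3 units.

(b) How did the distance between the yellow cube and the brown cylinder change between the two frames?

-4.1

The distance was about 7.9 in the first image and 3.8 in the second, so they moved 4.1 units closer together.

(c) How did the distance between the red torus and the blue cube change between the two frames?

+0.6

The distance was about 6.1 in the first image and 6.7 in the second, so they moved 0.6 units further apart.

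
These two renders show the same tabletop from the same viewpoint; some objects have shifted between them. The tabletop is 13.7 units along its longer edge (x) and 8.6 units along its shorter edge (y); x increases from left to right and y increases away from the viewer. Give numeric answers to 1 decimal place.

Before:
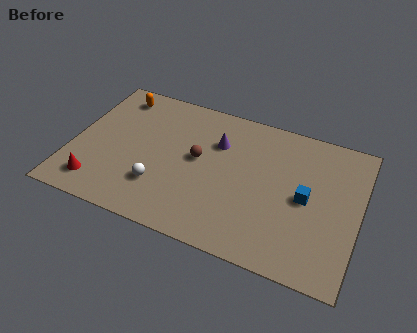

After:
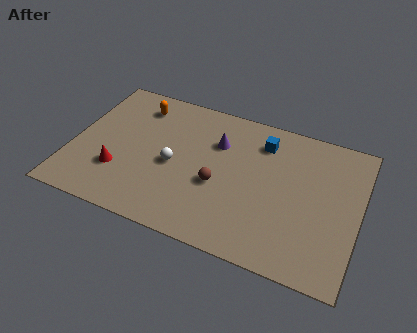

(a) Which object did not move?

the purple cone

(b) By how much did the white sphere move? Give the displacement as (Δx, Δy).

(0.5, 1.5)

The white sphere was at about (4.4, 2.4) and moved to about (4.9, 3.9).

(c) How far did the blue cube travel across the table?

3.5

From (11.2, 4.2) to (8.9, 6.8), the blue cube covered √(2.3² + 2.6²) ≈ 3.5 units.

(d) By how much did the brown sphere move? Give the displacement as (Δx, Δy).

(1.1, -1.2)

The brown sphere started near (6.0, 4.7) and ended near (7.1, 3.5).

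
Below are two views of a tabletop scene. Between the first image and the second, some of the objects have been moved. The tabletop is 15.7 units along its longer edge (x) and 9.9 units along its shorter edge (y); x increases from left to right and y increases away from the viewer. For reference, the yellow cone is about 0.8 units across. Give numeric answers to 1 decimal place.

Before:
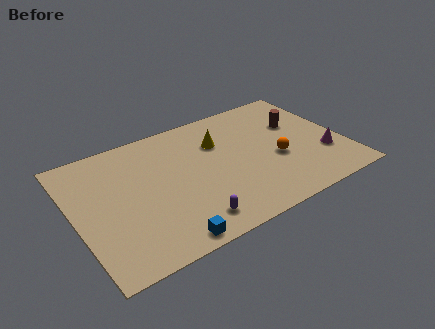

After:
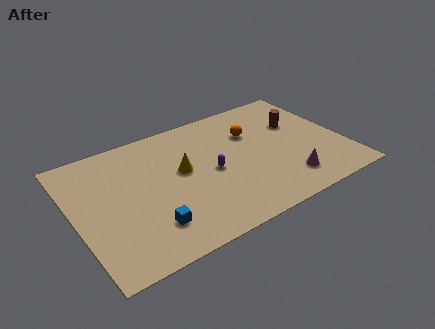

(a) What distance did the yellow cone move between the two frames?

2.7

From (8.7, 6.9) to (6.3, 5.6), the yellow cone covered √(2.4² + 1.3²) ≈ 2.7 units.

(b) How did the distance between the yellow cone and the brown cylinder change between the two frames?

+2.4

They were about 4.7 units apart before and 7.1 after — 2.4 units further apart.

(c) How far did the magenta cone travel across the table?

2.7

The magenta cone was near (14.4, 3.1) before and (11.9, 2.0) after, so it travelled √(2.5² + 1.1²) ≈ 2.7 units.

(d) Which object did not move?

the brown cylinder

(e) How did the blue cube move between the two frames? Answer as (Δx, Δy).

(-0.7, 1.4)

The blue cube started near (4.6, 0.9) and ended near (3.9, 2.3).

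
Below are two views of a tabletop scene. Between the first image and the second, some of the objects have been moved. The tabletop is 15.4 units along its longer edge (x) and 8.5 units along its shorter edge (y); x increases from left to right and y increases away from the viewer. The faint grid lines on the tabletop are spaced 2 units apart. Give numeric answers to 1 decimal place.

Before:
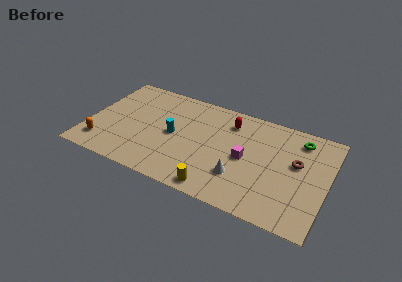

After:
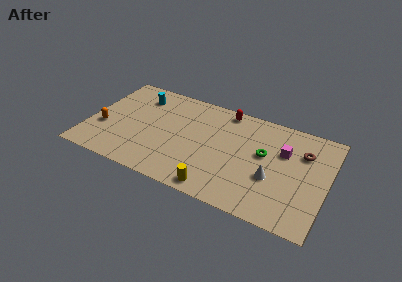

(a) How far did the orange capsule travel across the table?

1.4

The orange capsule moved from about (1.1, 1.7) to (1.0, 3.1), a distance of √(0.1² + 1.4²) ≈ 1.4.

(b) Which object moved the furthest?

the cyan cylinder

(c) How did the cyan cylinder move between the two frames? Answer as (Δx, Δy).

(-2.6, 2.5)

From the two frames, the cyan cylinder sits at roughly (5.5, 4.2) before and (2.9, 6.7) after.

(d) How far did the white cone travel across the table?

2.1

The white cone was near (10.0, 2.5) before and (12.0, 3.2) after, so it travelled √(2.0² + 0.7²) ≈ 2.1 units.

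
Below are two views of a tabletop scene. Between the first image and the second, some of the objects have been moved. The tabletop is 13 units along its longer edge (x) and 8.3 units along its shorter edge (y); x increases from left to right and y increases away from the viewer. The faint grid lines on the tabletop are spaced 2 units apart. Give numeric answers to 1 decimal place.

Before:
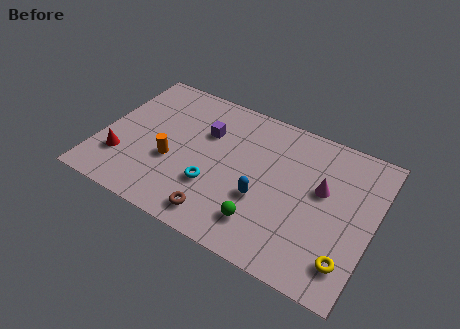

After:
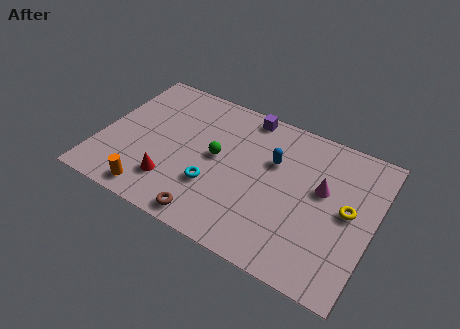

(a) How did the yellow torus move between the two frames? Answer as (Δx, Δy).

(-0.3, 2.6)

The yellow torus started near (12.1, 1.7) and ended near (11.8, 4.3).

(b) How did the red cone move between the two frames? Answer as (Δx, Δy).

(2.5, -0.3)

The red cone was at about (1.2, 2.3) and moved to about (3.7, 2.0).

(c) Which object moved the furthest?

the green sphere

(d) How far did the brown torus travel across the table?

0.5

From (6.1, 1.2) to (5.7, 0.9), the brown torus covered √(0.4² + 0.3²) ≈ 0.5 units.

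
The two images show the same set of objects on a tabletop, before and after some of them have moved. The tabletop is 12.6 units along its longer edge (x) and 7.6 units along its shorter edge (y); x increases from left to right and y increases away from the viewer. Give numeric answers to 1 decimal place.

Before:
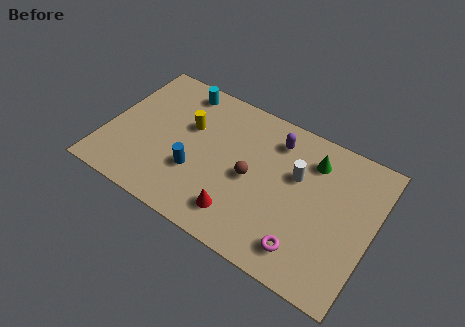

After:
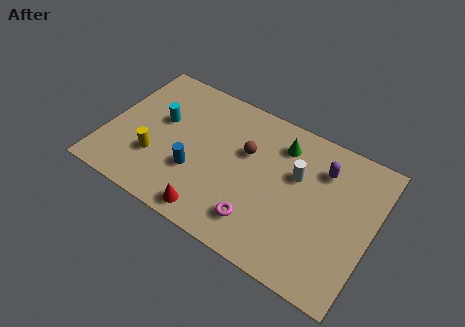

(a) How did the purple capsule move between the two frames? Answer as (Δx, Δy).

(2.3, -0.4)

From the two frames, the purple capsule sits at roughly (7.7, 6.1) before and (10.0, 5.7) after.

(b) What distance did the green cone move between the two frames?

1.5

From (9.5, 5.9) to (8.0, 6.0), the green cone covered √(1.5² + 0.1²) ≈ 1.5 units.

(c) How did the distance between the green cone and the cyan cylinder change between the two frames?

-0.7

The distance was about 6.5 in the first image and 5.8 in the second, so they moved 0.7 units closer together.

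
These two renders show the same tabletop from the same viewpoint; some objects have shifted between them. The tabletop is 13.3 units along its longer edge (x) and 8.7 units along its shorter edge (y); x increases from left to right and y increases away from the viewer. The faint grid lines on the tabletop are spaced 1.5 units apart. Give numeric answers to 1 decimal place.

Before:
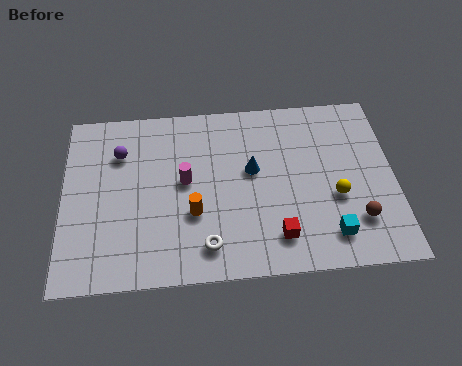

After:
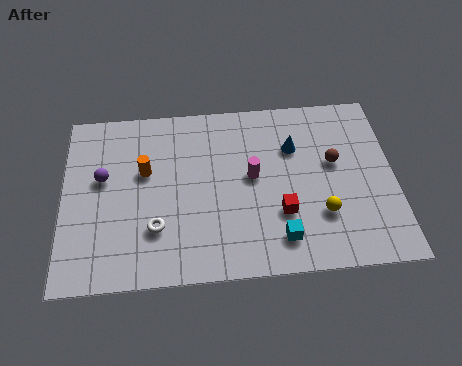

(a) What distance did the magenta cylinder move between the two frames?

2.7

The magenta cylinder was near (4.9, 4.7) before and (7.6, 4.7) after, so it travelled √(2.7² + 0.0²) ≈ 2.7 units.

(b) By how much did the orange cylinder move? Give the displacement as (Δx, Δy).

(-1.9, 2.2)

The orange cylinder started near (5.2, 3.1) and ended near (3.3, 5.3).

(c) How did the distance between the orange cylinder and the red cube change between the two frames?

+2.4

They were about 3.6 units apart before and 6.0 after — 2.4 units further apart.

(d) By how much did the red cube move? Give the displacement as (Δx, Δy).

(0.2, 1.1)

The red cube was at about (8.5, 1.7) and moved to about (8.7, 2.8).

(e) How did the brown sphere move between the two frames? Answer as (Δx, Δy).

(-0.8, 2.9)

The brown sphere started near (11.7, 2.2) and ended near (10.9, 5.1).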